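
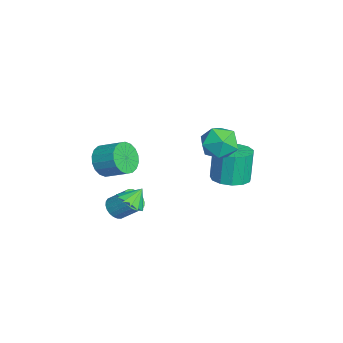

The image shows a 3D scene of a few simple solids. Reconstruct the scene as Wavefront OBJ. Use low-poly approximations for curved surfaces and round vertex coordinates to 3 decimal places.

v -0.784 -3.261 -1.255
v -0.123 -3.87 -0.918
v 0.505 -2.827 -0.267
v -0.156 -2.219 -0.605
v 0.047 -3.741 -1.288
v 0.675 -2.698 -0.638
v 0.052 -3.517 -1.652
v 0.68 -2.474 -1.001
v -0.108 -3.242 -1.937
v 0.519 -2.2 -1.287
v -0.403 -2.971 -2.087
v 0.225 -1.929 -1.437
v -0.773 -2.758 -2.073
v -0.145 -1.715 -1.422
v -1.145 -2.644 -1.896
v -0.517 -1.602 -1.245
v -1.445 -2.653 -1.593
v -0.817 -1.61 -0.942
v -1.615 -2.782 -1.222
v -0.987 -1.739 -0.572
v -1.62 -3.006 -0.859
v -0.992 -1.963 -0.208
v -1.459 -3.28 -0.573
v -0.832 -2.238 0.077
v -1.165 -3.551 -0.423
v -0.537 -2.509 0.227
v -0.795 -3.765 -0.438
v -0.167 -2.722 0.213
v -0.423 -3.878 -0.615
v 0.205 -2.836 0.036
v 0.368 -2.764 -3.931
v 0.839 -2.526 -4.376
v 1.223 -1.638 -3.493
v 0.752 -1.876 -3.049
v 0.626 -2.373 -4.438
v 1.01 -1.484 -3.555
v 0.374 -2.28 -4.422
v 0.758 -1.391 -3.54
v 0.122 -2.26 -4.332
v 0.505 -1.371 -3.45
v -0.094 -2.317 -4.181
v 0.29 -1.428 -3.298
v -0.239 -2.442 -3.992
v 0.145 -1.553 -3.109
v -0.292 -2.616 -3.794
v 0.092 -1.728 -2.911
v -0.244 -2.813 -3.616
v 0.14 -1.924 -2.734
v -0.103 -3.002 -3.487
v 0.281 -2.114 -2.604
v 0.11 -3.156 -3.425
v 0.494 -2.267 -2.542
v 0.362 -3.249 -3.44
v 0.746 -2.36 -2.558
v 0.615 -3.269 -3.53
v 0.998 -2.38 -2.648
v 0.83 -3.212 -3.682
v 1.214 -2.323 -2.799
v 0.975 -3.087 -3.871
v 1.359 -2.198 -2.988
v 1.028 -2.912 -4.069
v 1.412 -2.024 -3.186
v 0.98 -2.716 -4.246
v 1.364 -1.827 -3.364
v -2.666 3.092 -4.204
v -1.637 3.07 -3.997
v -2.004 3.227 -2.15
v -3.034 3.248 -2.356
v -1.78 3.639 -4.074
v -2.147 3.796 -2.227
v -2.204 4.034 -4.192
v -2.571 4.191 -2.344
v -2.775 4.13 -4.313
v -3.142 4.287 -2.466
v -3.311 3.896 -4.4
v -3.679 4.053 -2.553
v -3.643 3.407 -4.425
v -4.01 3.564 -2.577
v -3.665 2.818 -4.379
v -4.032 2.974 -2.532
v -3.369 2.315 -4.278
v -3.737 2.472 -2.43
v -2.851 2.059 -4.153
v -3.218 2.216 -2.305
v -2.274 2.131 -4.044
v -2.641 2.288 -2.197
v -1.821 2.508 -3.986
v -2.189 2.665 -2.139
v 0.274 2.961 1.438
v 1.17 2.362 1.331
v -0.43 2.158 0.049
v 0.466 1.559 -0.058
v -0.192 1.403 0.787
v 0.243 1.899 1.646
v 0.497 2.621 -0.266
v 0.932 3.117 0.593
v 1.308 2.151 0.278
v 0.881 1.398 0.929
v -0.141 3.122 0.451
v -0.568 2.369 1.102
v 2.93 -2.145 -1.564
v 3.385 -1.557 -1.86
v 2.63 -1.535 -0.816
v 2.98 -1.516 -2.056
v 2.56 -1.675 -2.095
v 2.258 -1.983 -1.966
v 2.169 -2.342 -1.709
v 2.321 -2.639 -1.405
v 2.667 -2.779 -1.152
v 3.097 -2.717 -1.03
v 3.473 -2.474 -1.077
v 3.678 -2.126 -1.278
v 3.644 -1.784 -1.57
f 2 1 5
f 2 5 3
f 3 5 6
f 3 6 4
f 5 1 7
f 5 7 6
f 6 7 8
f 6 8 4
f 7 1 9
f 7 9 8
f 8 9 10
f 8 10 4
f 9 1 11
f 9 11 10
f 10 11 12
f 10 12 4
f 11 1 13
f 11 13 12
f 12 13 14
f 12 14 4
f 13 1 15
f 13 15 14
f 14 15 16
f 14 16 4
f 15 1 17
f 15 17 16
f 16 17 18
f 16 18 4
f 17 1 19
f 17 19 18
f 18 19 20
f 18 20 4
f 19 1 21
f 19 21 20
f 20 21 22
f 20 22 4
f 21 1 23
f 21 23 22
f 22 23 24
f 22 24 4
f 23 1 25
f 23 25 24
f 24 25 26
f 24 26 4
f 25 1 27
f 25 27 26
f 26 27 28
f 26 28 4
f 27 1 29
f 27 29 28
f 28 29 30
f 28 30 4
f 29 1 2
f 29 2 30
f 30 2 3
f 30 3 4
f 32 31 35
f 32 35 33
f 33 35 36
f 33 36 34
f 35 31 37
f 35 37 36
f 36 37 38
f 36 38 34
f 37 31 39
f 37 39 38
f 38 39 40
f 38 40 34
f 39 31 41
f 39 41 40
f 40 41 42
f 40 42 34
f 41 31 43
f 41 43 42
f 42 43 44
f 42 44 34
f 43 31 45
f 43 45 44
f 44 45 46
f 44 46 34
f 45 31 47
f 45 47 46
f 46 47 48
f 46 48 34
f 47 31 49
f 47 49 48
f 48 49 50
f 48 50 34
f 49 31 51
f 49 51 50
f 50 51 52
f 50 52 34
f 51 31 53
f 51 53 52
f 52 53 54
f 52 54 34
f 53 31 55
f 53 55 54
f 54 55 56
f 54 56 34
f 55 31 57
f 55 57 56
f 56 57 58
f 56 58 34
f 57 31 59
f 57 59 58
f 58 59 60
f 58 60 34
f 59 31 61
f 59 61 60
f 60 61 62
f 60 62 34
f 61 31 63
f 61 63 62
f 62 63 64
f 62 64 34
f 63 31 32
f 63 32 64
f 64 32 33
f 64 33 34
f 66 65 69
f 66 69 67
f 67 69 70
f 67 70 68
f 69 65 71
f 69 71 70
f 70 71 72
f 70 72 68
f 71 65 73
f 71 73 72
f 72 73 74
f 72 74 68
f 73 65 75
f 73 75 74
f 74 75 76
f 74 76 68
f 75 65 77
f 75 77 76
f 76 77 78
f 76 78 68
f 77 65 79
f 77 79 78
f 78 79 80
f 78 80 68
f 79 65 81
f 79 81 80
f 80 81 82
f 80 82 68
f 81 65 83
f 81 83 82
f 82 83 84
f 82 84 68
f 83 65 85
f 83 85 84
f 84 85 86
f 84 86 68
f 85 65 87
f 85 87 86
f 86 87 88
f 86 88 68
f 87 65 66
f 87 66 88
f 88 66 67
f 88 67 68
f 89 100 94
f 89 94 90
f 89 90 96
f 89 96 99
f 89 99 100
f 90 94 98
f 94 100 93
f 100 99 91
f 99 96 95
f 96 90 97
f 92 98 93
f 92 93 91
f 92 91 95
f 92 95 97
f 92 97 98
f 93 98 94
f 91 93 100
f 95 91 99
f 97 95 96
f 98 97 90
f 102 101 104
f 102 104 103
f 104 101 105
f 104 105 103
f 105 101 106
f 105 106 103
f 106 101 107
f 106 107 103
f 107 101 108
f 107 108 103
f 108 101 109
f 108 109 103
f 109 101 110
f 109 110 103
f 110 101 111
f 110 111 103
f 111 101 112
f 111 112 103
f 112 101 113
f 112 113 103
f 113 101 102
f 113 102 103



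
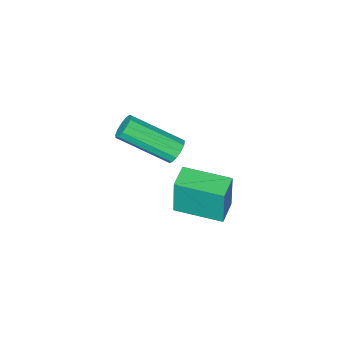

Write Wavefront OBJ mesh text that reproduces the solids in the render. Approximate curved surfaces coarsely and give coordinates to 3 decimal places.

v 1.103 1.286 -3.035
v 1.16 1.39 -1.339
v 1.892 1.847 -3.096
v 1.949 1.951 -1.4
v 2.171 -0.211 -2.98
v 2.228 -0.107 -1.284
v 2.96 0.35 -3.041
v 3.017 0.454 -1.345
v 3.243 0.938 1.179
v 3.543 1.334 1.332
v 4.796 -0.021 2.394
v 4.497 -0.418 2.241
v 3.336 1.304 1.537
v 4.589 -0.052 2.599
v 3.099 1.157 1.628
v 4.353 -0.199 2.69
v 2.909 0.94 1.577
v 4.162 -0.415 2.639
v 2.824 0.723 1.399
v 4.078 -0.633 2.462
v 2.873 0.574 1.152
v 4.126 -0.782 2.214
v 3.039 0.54 0.913
v 4.292 -0.815 1.975
v 3.27 0.633 0.758
v 4.524 -0.722 1.821
v 3.493 0.822 0.737
v 4.746 -0.533 1.8
v 3.636 1.048 0.857
v 4.89 -0.307 1.919
v 3.655 1.239 1.078
v 4.908 -0.116 2.14
f 2 4 1
f 5 2 1
f 1 4 3
f 3 5 1
f 2 8 4
f 6 2 5
f 6 8 2
f 4 8 3
f 7 5 3
f 3 8 7
f 7 6 5
f 8 6 7
f 10 9 13
f 10 13 11
f 11 13 14
f 11 14 12
f 13 9 15
f 13 15 14
f 14 15 16
f 14 16 12
f 15 9 17
f 15 17 16
f 16 17 18
f 16 18 12
f 17 9 19
f 17 19 18
f 18 19 20
f 18 20 12
f 19 9 21
f 19 21 20
f 20 21 22
f 20 22 12
f 21 9 23
f 21 23 22
f 22 23 24
f 22 24 12
f 23 9 25
f 23 25 24
f 24 25 26
f 24 26 12
f 25 9 27
f 25 27 26
f 26 27 28
f 26 28 12
f 27 9 29
f 27 29 28
f 28 29 30
f 28 30 12
f 29 9 31
f 29 31 30
f 30 31 32
f 30 32 12
f 31 9 10
f 31 10 32
f 32 10 11
f 32 11 12



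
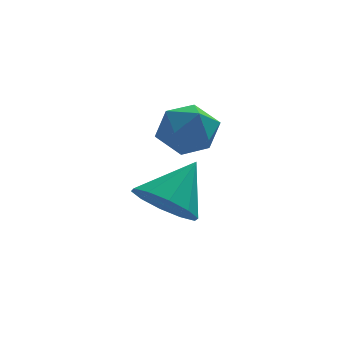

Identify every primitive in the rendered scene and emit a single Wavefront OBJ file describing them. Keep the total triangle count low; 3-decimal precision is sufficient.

v -2.132 2.768 -4.493
v -1.276 2.219 -4.793
v -1.168 3.612 -3.287
v -1.303 2.765 -5.154
v -1.647 3.312 -5.262
v -2.176 3.651 -5.077
v -2.688 3.653 -4.668
v -2.988 3.316 -4.193
v -2.961 2.77 -3.832
v -2.617 2.223 -3.724
v -2.088 1.884 -3.909
v -1.576 1.882 -4.318
v -1.308 2.95 -0.841
v -0.664 2.455 -1.327
v -2.416 2.385 -1.733
v -1.772 1.89 -2.219
v -1.97 1.657 -1.324
v -1.285 2.006 -0.772
v -1.795 2.834 -2.288
v -1.11 3.183 -1.736
v -0.965 2.384 -2.221
v -1.074 1.656 -1.626
v -2.006 3.184 -1.434
v -2.115 2.456 -0.839
f 2 1 4
f 2 4 3
f 4 1 5
f 4 5 3
f 5 1 6
f 5 6 3
f 6 1 7
f 6 7 3
f 7 1 8
f 7 8 3
f 8 1 9
f 8 9 3
f 9 1 10
f 9 10 3
f 10 1 11
f 10 11 3
f 11 1 12
f 11 12 3
f 12 1 2
f 12 2 3
f 13 24 18
f 13 18 14
f 13 14 20
f 13 20 23
f 13 23 24
f 14 18 22
f 18 24 17
f 24 23 15
f 23 20 19
f 20 14 21
f 16 22 17
f 16 17 15
f 16 15 19
f 16 19 21
f 16 21 22
f 17 22 18
f 15 17 24
f 19 15 23
f 21 19 20
f 22 21 14



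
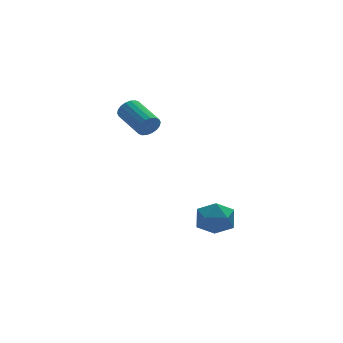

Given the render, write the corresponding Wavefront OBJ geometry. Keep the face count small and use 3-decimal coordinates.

v -2.816 0.294 1.546
v -2.611 0.479 1.082
v -2.959 1.89 1.49
v -3.164 1.706 1.954
v -2.841 0.438 1.026
v -3.189 1.85 1.434
v -3.066 0.369 1.074
v -3.414 1.781 1.481
v -3.242 0.285 1.214
v -3.59 1.697 1.622
v -3.333 0.203 1.421
v -3.681 1.615 1.828
v -3.322 0.139 1.652
v -3.67 1.55 2.06
v -3.211 0.105 1.863
v -3.559 1.517 2.27
v -3.021 0.11 2.01
v -3.369 1.521 2.418
v -2.791 0.15 2.066
v -3.139 1.562 2.474
v -2.566 0.219 2.019
v -2.914 1.631 2.426
v -2.39 0.303 1.878
v -2.738 1.715 2.286
v -2.299 0.385 1.672
v -2.647 1.797 2.079
v -2.31 0.45 1.44
v -2.658 1.861 1.848
v -2.421 0.483 1.23
v -2.769 1.895 1.637
v -2.201 -3.426 -1.293
v -1.374 -3.181 -1.316
v -1.886 -4.559 -2.044
v -1.059 -4.314 -2.067
v -1.411 -4.576 -1.325
v -1.606 -3.876 -0.86
v -1.654 -3.864 -2.5
v -1.849 -3.164 -2.035
v -1.036 -3.452 -2.061
v -0.886 -3.892 -1.335
v -2.374 -3.848 -2.025
v -2.224 -4.288 -1.299
f 2 1 5
f 2 5 3
f 3 5 6
f 3 6 4
f 5 1 7
f 5 7 6
f 6 7 8
f 6 8 4
f 7 1 9
f 7 9 8
f 8 9 10
f 8 10 4
f 9 1 11
f 9 11 10
f 10 11 12
f 10 12 4
f 11 1 13
f 11 13 12
f 12 13 14
f 12 14 4
f 13 1 15
f 13 15 14
f 14 15 16
f 14 16 4
f 15 1 17
f 15 17 16
f 16 17 18
f 16 18 4
f 17 1 19
f 17 19 18
f 18 19 20
f 18 20 4
f 19 1 21
f 19 21 20
f 20 21 22
f 20 22 4
f 21 1 23
f 21 23 22
f 22 23 24
f 22 24 4
f 23 1 25
f 23 25 24
f 24 25 26
f 24 26 4
f 25 1 27
f 25 27 26
f 26 27 28
f 26 28 4
f 27 1 29
f 27 29 28
f 28 29 30
f 28 30 4
f 29 1 2
f 29 2 30
f 30 2 3
f 30 3 4
f 31 42 36
f 31 36 32
f 31 32 38
f 31 38 41
f 31 41 42
f 32 36 40
f 36 42 35
f 42 41 33
f 41 38 37
f 38 32 39
f 34 40 35
f 34 35 33
f 34 33 37
f 34 37 39
f 34 39 40
f 35 40 36
f 33 35 42
f 37 33 41
f 39 37 38
f 40 39 32



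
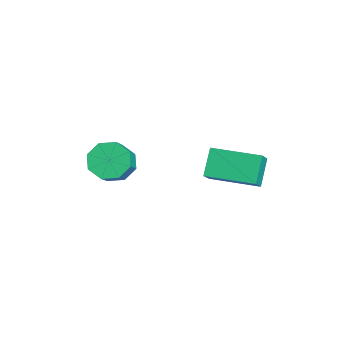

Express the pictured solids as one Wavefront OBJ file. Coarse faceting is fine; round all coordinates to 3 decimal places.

v -4.319 -1.439 -2.806
v -3.846 -0.673 -2.942
v -2.828 -1.116 -1.89
v -3.301 -1.881 -1.754
v -4.329 -0.603 -2.446
v -3.311 -1.046 -1.393
v -4.806 -1.023 -2.16
v -3.788 -1.465 -1.107
v -4.998 -1.686 -2.253
v -3.98 -2.128 -1.201
v -4.792 -2.204 -2.67
v -3.774 -2.647 -1.618
v -4.309 -2.274 -3.167
v -3.291 -2.717 -2.114
v -3.832 -1.855 -3.453
v -2.814 -2.297 -2.4
v -3.64 -1.192 -3.359
v -2.622 -1.634 -2.307
v -1.778 1.992 -0.731
v -1.064 1.581 0.099
v -0.76 3.748 -0.737
v -0.046 3.337 0.094
v -0.974 1.523 -1.654
v -0.26 1.112 -0.823
v 0.044 3.279 -1.659
v 0.758 2.868 -0.829
f 2 1 5
f 2 5 3
f 3 5 6
f 3 6 4
f 5 1 7
f 5 7 6
f 6 7 8
f 6 8 4
f 7 1 9
f 7 9 8
f 8 9 10
f 8 10 4
f 9 1 11
f 9 11 10
f 10 11 12
f 10 12 4
f 11 1 13
f 11 13 12
f 12 13 14
f 12 14 4
f 13 1 15
f 13 15 14
f 14 15 16
f 14 16 4
f 15 1 17
f 15 17 16
f 16 17 18
f 16 18 4
f 17 1 2
f 17 2 18
f 18 2 3
f 18 3 4
f 20 22 19
f 23 20 19
f 19 22 21
f 21 23 19
f 20 26 22
f 24 20 23
f 24 26 20
f 22 26 21
f 25 23 21
f 21 26 25
f 25 24 23
f 26 24 25



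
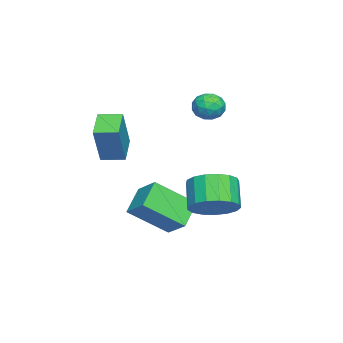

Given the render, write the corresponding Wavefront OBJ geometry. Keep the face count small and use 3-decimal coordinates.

v -1.884 0.093 2.284
v -1.524 -0.393 1.828
v -2.776 0.213 1.452
v -2.416 -0.273 0.996
v -2.728 -0.519 1.641
v -2.177 -0.593 2.155
v -2.123 0.413 1.125
v -1.572 0.339 1.639
v -1.672 -0.195 1.112
v -2.046 -0.771 1.431
v -2.254 0.591 1.849
v -2.628 0.015 2.168
v -1.626 -0.16 2.129
v -2.674 -0.02 1.151
v -2.858 -0.164 1.53
v -2.646 -0.45 1.262
v -2.01 -0.278 2.321
v -1.798 -0.563 2.053
v -2.506 -0.638 1.943
v -2.502 0.383 1.227
v -2.29 0.098 0.959
v -1.654 0.27 2.018
v -1.442 -0.016 1.75
v -1.794 0.458 1.337
v -1.501 -0.329 1.44
v -2.025 -0.259 0.951
v -1.853 0.144 1.027
v -1.529 0.101 1.329
v -1.721 -0.668 1.627
v -2.245 -0.598 1.139
v -2.429 -0.742 1.517
v -2.105 -0.786 1.819
v -1.808 -0.552 1.207
v -2.055 0.418 2.141
v -2.579 0.488 1.653
v -2.195 0.606 1.461
v -1.871 0.562 1.763
v -2.275 0.079 2.329
v -2.799 0.149 1.84
v -2.771 -0.281 1.951
v -2.447 -0.324 2.253
v -2.492 0.372 2.073
v 3.054 1.435 -2.018
v 3.794 0.874 -1.55
v 2.907 0.585 -0.494
v 2.166 1.145 -0.962
v 3.86 1.333 -1.369
v 2.972 1.044 -0.312
v 3.741 1.816 -1.337
v 2.853 1.526 -0.28
v 3.464 2.211 -1.46
v 2.577 1.921 -0.404
v 3.094 2.428 -1.712
v 2.206 2.138 -0.656
v 2.714 2.418 -2.034
v 1.827 2.128 -0.977
v 2.412 2.182 -2.352
v 1.525 1.893 -1.295
v 2.257 1.776 -2.594
v 1.37 1.486 -1.537
v 2.285 1.291 -2.704
v 1.397 1.001 -1.647
v 2.489 0.839 -2.657
v 1.601 0.55 -1.6
v 2.822 0.524 -2.463
v 1.934 0.234 -1.407
v 3.208 0.417 -2.168
v 2.32 0.128 -1.111
v 3.559 0.544 -1.838
v 2.671 0.254 -0.782
v 2.215 -2.337 -2.941
v 1.062 -2.172 -2.094
v 1.52 -0.809 -4.186
v 0.367 -0.644 -3.339
v 2.853 -1.476 -2.241
v 1.7 -1.311 -1.394
v 2.158 0.052 -3.486
v 1.005 0.217 -2.639
v -0.168 -3.946 -0.011
v 0.737 -3.956 1.761
v -0.287 -2.925 0.055
v 0.618 -2.935 1.828
v 1.042 -3.765 -0.628
v 1.947 -3.775 1.145
v 0.923 -2.744 -0.561
v 1.828 -2.754 1.211
f 1 38 17
f 38 12 41
f 17 41 6
f 38 41 17
f 1 17 13
f 17 6 18
f 13 18 2
f 17 18 13
f 1 13 22
f 13 2 23
f 22 23 8
f 13 23 22
f 1 22 34
f 22 8 37
f 34 37 11
f 22 37 34
f 1 34 38
f 34 11 42
f 38 42 12
f 34 42 38
f 2 18 29
f 18 6 32
f 29 32 10
f 18 32 29
f 6 41 19
f 41 12 40
f 19 40 5
f 41 40 19
f 12 42 39
f 42 11 35
f 39 35 3
f 42 35 39
f 11 37 36
f 37 8 24
f 36 24 7
f 37 24 36
f 8 23 28
f 23 2 25
f 28 25 9
f 23 25 28
f 4 30 16
f 30 10 31
f 16 31 5
f 30 31 16
f 4 16 14
f 16 5 15
f 14 15 3
f 16 15 14
f 4 14 21
f 14 3 20
f 21 20 7
f 14 20 21
f 4 21 26
f 21 7 27
f 26 27 9
f 21 27 26
f 4 26 30
f 26 9 33
f 30 33 10
f 26 33 30
f 5 31 19
f 31 10 32
f 19 32 6
f 31 32 19
f 3 15 39
f 15 5 40
f 39 40 12
f 15 40 39
f 7 20 36
f 20 3 35
f 36 35 11
f 20 35 36
f 9 27 28
f 27 7 24
f 28 24 8
f 27 24 28
f 10 33 29
f 33 9 25
f 29 25 2
f 33 25 29
f 44 43 47
f 44 47 45
f 45 47 48
f 45 48 46
f 47 43 49
f 47 49 48
f 48 49 50
f 48 50 46
f 49 43 51
f 49 51 50
f 50 51 52
f 50 52 46
f 51 43 53
f 51 53 52
f 52 53 54
f 52 54 46
f 53 43 55
f 53 55 54
f 54 55 56
f 54 56 46
f 55 43 57
f 55 57 56
f 56 57 58
f 56 58 46
f 57 43 59
f 57 59 58
f 58 59 60
f 58 60 46
f 59 43 61
f 59 61 60
f 60 61 62
f 60 62 46
f 61 43 63
f 61 63 62
f 62 63 64
f 62 64 46
f 63 43 65
f 63 65 64
f 64 65 66
f 64 66 46
f 65 43 67
f 65 67 66
f 66 67 68
f 66 68 46
f 67 43 69
f 67 69 68
f 68 69 70
f 68 70 46
f 69 43 44
f 69 44 70
f 70 44 45
f 70 45 46
f 72 74 71
f 75 72 71
f 71 74 73
f 73 75 71
f 72 78 74
f 76 72 75
f 76 78 72
f 74 78 73
f 77 75 73
f 73 78 77
f 77 76 75
f 78 76 77
f 80 82 79
f 83 80 79
f 79 82 81
f 81 83 79
f 80 86 82
f 84 80 83
f 84 86 80
f 82 86 81
f 85 83 81
f 81 86 85
f 85 84 83
f 86 84 85



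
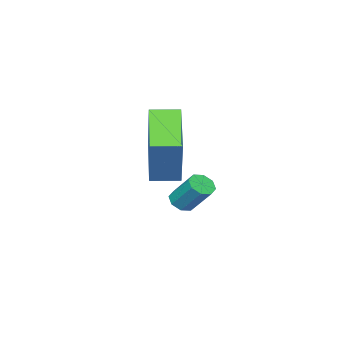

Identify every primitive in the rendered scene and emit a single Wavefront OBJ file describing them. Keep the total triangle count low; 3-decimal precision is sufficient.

v -2.822 -3.731 0.41
v -2.447 -4 0.65
v -2.424 -3.078 1.649
v -2.798 -2.809 1.41
v -2.302 -3.729 0.397
v -2.279 -2.808 1.396
v -2.461 -3.46 0.152
v -2.438 -2.538 1.151
v -2.832 -3.349 0.058
v -2.809 -2.427 1.057
v -3.196 -3.462 0.171
v -3.173 -2.54 1.17
v -3.341 -3.732 0.424
v -3.318 -2.811 1.423
v -3.182 -4.002 0.669
v -3.159 -3.08 1.668
v -2.811 -4.113 0.763
v -2.788 -3.191 1.762
v 0.349 -2.205 2.571
v -0.873 -3.413 3.573
v -0.363 -1.488 2.567
v -1.585 -2.697 3.569
v 1.105 -1.443 4.411
v -0.117 -2.652 5.413
v 0.393 -0.727 4.407
v -0.829 -1.935 5.409
f 2 1 5
f 2 5 3
f 3 5 6
f 3 6 4
f 5 1 7
f 5 7 6
f 6 7 8
f 6 8 4
f 7 1 9
f 7 9 8
f 8 9 10
f 8 10 4
f 9 1 11
f 9 11 10
f 10 11 12
f 10 12 4
f 11 1 13
f 11 13 12
f 12 13 14
f 12 14 4
f 13 1 15
f 13 15 14
f 14 15 16
f 14 16 4
f 15 1 17
f 15 17 16
f 16 17 18
f 16 18 4
f 17 1 2
f 17 2 18
f 18 2 3
f 18 3 4
f 20 22 19
f 23 20 19
f 19 22 21
f 21 23 19
f 20 26 22
f 24 20 23
f 24 26 20
f 22 26 21
f 25 23 21
f 21 26 25
f 25 24 23
f 26 24 25



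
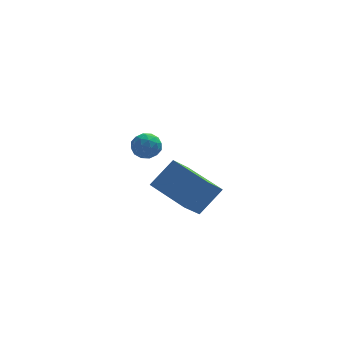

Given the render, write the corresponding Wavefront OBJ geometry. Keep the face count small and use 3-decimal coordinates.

v -1.211 3.566 -2.894
v -0.639 3.843 -2.523
v -0.941 2.477 -2.497
v -0.369 2.754 -2.126
v -1.056 2.909 -1.913
v -1.223 3.583 -2.158
v -0.357 2.737 -2.862
v -0.524 3.411 -3.107
v -0.111 3.331 -2.503
v -0.543 3.437 -1.916
v -1.037 2.883 -3.104
v -1.469 2.989 -2.517
v -0.949 3.801 -2.743
v -0.631 2.519 -2.277
v -1.035 2.611 -2.152
v -0.699 2.774 -1.933
v -1.292 3.647 -2.529
v -0.956 3.81 -2.311
v -1.201 3.261 -1.952
v -0.624 2.51 -2.709
v -0.288 2.673 -2.491
v -0.881 3.546 -3.087
v -0.545 3.709 -2.868
v -0.379 3.059 -3.068
v -0.302 3.662 -2.513
v -0.144 3.022 -2.28
v -0.136 3.012 -2.712
v -0.235 3.408 -2.856
v -0.556 3.725 -2.168
v -0.398 3.084 -1.935
v -0.801 3.175 -1.81
v -0.9 3.571 -1.954
v -0.246 3.423 -2.157
v -1.182 3.236 -3.085
v -1.024 2.595 -2.852
v -0.68 2.749 -3.066
v -0.779 3.145 -3.21
v -1.436 3.298 -2.74
v -1.278 2.658 -2.507
v -1.345 2.912 -2.164
v -1.444 3.308 -2.308
v -1.334 2.897 -2.863
v -0.282 -0.775 -3.056
v -0.991 -1.674 -2.041
v 0.716 -0.291 -1.93
v 0.007 -1.19 -0.915
v 0.993 -2.31 -3.525
v 0.284 -3.209 -2.51
v 1.991 -1.826 -2.399
v 1.282 -2.725 -1.384
f 1 38 17
f 38 12 41
f 17 41 6
f 38 41 17
f 1 17 13
f 17 6 18
f 13 18 2
f 17 18 13
f 1 13 22
f 13 2 23
f 22 23 8
f 13 23 22
f 1 22 34
f 22 8 37
f 34 37 11
f 22 37 34
f 1 34 38
f 34 11 42
f 38 42 12
f 34 42 38
f 2 18 29
f 18 6 32
f 29 32 10
f 18 32 29
f 6 41 19
f 41 12 40
f 19 40 5
f 41 40 19
f 12 42 39
f 42 11 35
f 39 35 3
f 42 35 39
f 11 37 36
f 37 8 24
f 36 24 7
f 37 24 36
f 8 23 28
f 23 2 25
f 28 25 9
f 23 25 28
f 4 30 16
f 30 10 31
f 16 31 5
f 30 31 16
f 4 16 14
f 16 5 15
f 14 15 3
f 16 15 14
f 4 14 21
f 14 3 20
f 21 20 7
f 14 20 21
f 4 21 26
f 21 7 27
f 26 27 9
f 21 27 26
f 4 26 30
f 26 9 33
f 30 33 10
f 26 33 30
f 5 31 19
f 31 10 32
f 19 32 6
f 31 32 19
f 3 15 39
f 15 5 40
f 39 40 12
f 15 40 39
f 7 20 36
f 20 3 35
f 36 35 11
f 20 35 36
f 9 27 28
f 27 7 24
f 28 24 8
f 27 24 28
f 10 33 29
f 33 9 25
f 29 25 2
f 33 25 29
f 44 46 43
f 47 44 43
f 43 46 45
f 45 47 43
f 44 50 46
f 48 44 47
f 48 50 44
f 46 50 45
f 49 47 45
f 45 50 49
f 49 48 47
f 50 48 49



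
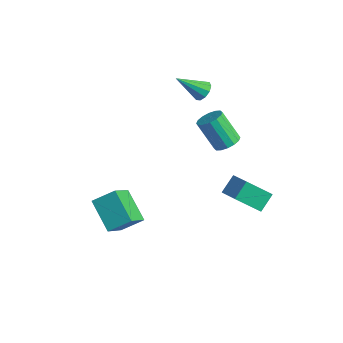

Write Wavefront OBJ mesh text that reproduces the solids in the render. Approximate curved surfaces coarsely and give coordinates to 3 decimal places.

v -0.806 -3.315 -4.093
v -0.146 -4.691 -2.754
v -0.142 -2.283 -3.359
v 0.518 -3.659 -2.021
v 0.882 -3.601 -5.219
v 1.542 -4.977 -3.881
v 1.546 -2.569 -4.486
v 2.206 -3.945 -3.147
v -0.516 3.203 1.625
v -0.18 3.486 2.131
v -1.324 1.997 2.835
v -0.54 3.685 2.089
v -0.891 3.701 1.87
v -1.099 3.526 1.558
v -1.084 3.228 1.271
v -0.852 2.92 1.119
v -0.492 2.721 1.16
v -0.141 2.705 1.379
v 0.067 2.88 1.692
v 0.052 3.178 1.979
v 2.953 1.583 -3.664
v 4.215 1.382 -3.143
v 2.786 2.528 -2.894
v 4.047 2.327 -2.373
v 3.693 2.793 -4.987
v 4.954 2.592 -4.466
v 3.525 3.738 -4.217
v 4.787 3.537 -3.696
v 3.717 1.207 1.37
v 4.272 0.754 1.625
v 3.257 0.4 3.204
v 2.703 0.853 2.95
v 4.361 1.111 1.763
v 3.347 0.758 3.342
v 4.278 1.495 1.795
v 3.263 1.141 3.374
v 4.045 1.801 1.714
v 3.03 1.447 3.293
v 3.724 1.947 1.54
v 2.709 1.594 3.119
v 3.401 1.896 1.321
v 2.386 1.542 2.9
v 3.163 1.66 1.116
v 2.148 1.306 2.695
v 3.073 1.302 0.978
v 2.059 0.949 2.557
v 3.157 0.919 0.946
v 2.142 0.565 2.525
v 3.39 0.613 1.027
v 2.375 0.259 2.606
v 3.711 0.466 1.201
v 2.696 0.113 2.78
v 4.034 0.518 1.42
v 3.019 0.164 2.999
f 2 4 1
f 5 2 1
f 1 4 3
f 3 5 1
f 2 8 4
f 6 2 5
f 6 8 2
f 4 8 3
f 7 5 3
f 3 8 7
f 7 6 5
f 8 6 7
f 10 9 12
f 10 12 11
f 12 9 13
f 12 13 11
f 13 9 14
f 13 14 11
f 14 9 15
f 14 15 11
f 15 9 16
f 15 16 11
f 16 9 17
f 16 17 11
f 17 9 18
f 17 18 11
f 18 9 19
f 18 19 11
f 19 9 20
f 19 20 11
f 20 9 10
f 20 10 11
f 22 24 21
f 25 22 21
f 21 24 23
f 23 25 21
f 22 28 24
f 26 22 25
f 26 28 22
f 24 28 23
f 27 25 23
f 23 28 27
f 27 26 25
f 28 26 27
f 30 29 33
f 30 33 31
f 31 33 34
f 31 34 32
f 33 29 35
f 33 35 34
f 34 35 36
f 34 36 32
f 35 29 37
f 35 37 36
f 36 37 38
f 36 38 32
f 37 29 39
f 37 39 38
f 38 39 40
f 38 40 32
f 39 29 41
f 39 41 40
f 40 41 42
f 40 42 32
f 41 29 43
f 41 43 42
f 42 43 44
f 42 44 32
f 43 29 45
f 43 45 44
f 44 45 46
f 44 46 32
f 45 29 47
f 45 47 46
f 46 47 48
f 46 48 32
f 47 29 49
f 47 49 48
f 48 49 50
f 48 50 32
f 49 29 51
f 49 51 50
f 50 51 52
f 50 52 32
f 51 29 53
f 51 53 52
f 52 53 54
f 52 54 32
f 53 29 30
f 53 30 54
f 54 30 31
f 54 31 32



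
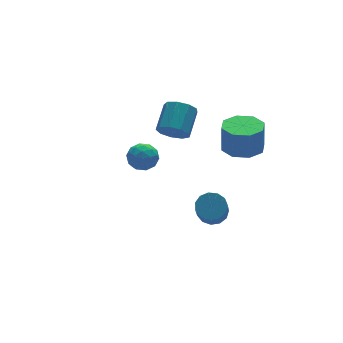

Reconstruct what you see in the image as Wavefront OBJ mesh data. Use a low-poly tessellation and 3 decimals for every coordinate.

v 2.111 0.918 -4.296
v 2.482 0.364 -4.51
v 1.741 -0.732 -2.957
v 1.369 -0.178 -2.744
v 2.713 0.563 -4.259
v 1.971 -0.533 -2.707
v 2.753 0.875 -4.02
v 2.011 -0.222 -2.468
v 2.589 1.2 -3.869
v 1.847 0.104 -2.317
v 2.273 1.436 -3.854
v 1.531 0.339 -2.301
v 1.906 1.507 -3.978
v 1.164 0.411 -2.426
v 1.603 1.392 -4.204
v 0.862 0.295 -2.652
v 1.462 1.126 -4.459
v 0.721 0.03 -2.907
v 1.527 0.794 -4.663
v 0.786 -0.302 -3.11
v 1.777 0.502 -4.749
v 1.036 -0.595 -3.197
v 2.133 0.342 -4.693
v 1.392 -0.755 -3.14
v -2.136 0.541 1.411
v -1.436 0.543 1.334
v -2.064 -0.403 2.046
v -1.364 -0.401 1.969
v -1.677 0.098 2.355
v -1.722 0.681 1.963
v -1.778 -0.541 1.417
v -1.823 0.042 1.025
v -1.215 -0.126 1.338
v -1.152 0.269 1.918
v -2.348 -0.129 1.462
v -2.285 0.266 2.042
v -1.793 0.625 1.317
v -1.707 -0.485 2.063
v -1.892 -0.192 2.29
v -1.48 -0.19 2.245
v -1.961 0.706 1.686
v -1.549 0.707 1.641
v -1.691 0.446 2.242
v -1.951 -0.567 1.739
v -1.539 -0.566 1.694
v -2.02 0.33 1.135
v -1.608 0.332 1.09
v -1.809 -0.306 1.138
v -1.251 0.233 1.274
v -1.208 -0.322 1.647
v -1.452 -0.404 1.323
v -1.478 -0.062 1.092
v -1.214 0.465 1.615
v -1.172 -0.09 1.988
v -1.356 0.204 2.215
v -1.382 0.546 1.984
v -1.084 0.072 1.617
v -2.328 0.23 1.392
v -2.286 -0.325 1.765
v -2.118 -0.406 1.396
v -2.144 -0.064 1.165
v -2.292 0.462 1.733
v -2.249 -0.093 2.106
v -2.022 0.202 2.288
v -2.048 0.544 2.057
v -2.416 0.068 1.763
v 2.885 -0.168 0.508
v 3.782 -0.41 0.495
v 3.833 -0.295 1.819
v 2.935 -0.052 1.832
v 3.69 0.293 0.437
v 3.74 0.409 1.761
v 3.125 0.726 0.421
v 3.176 0.842 1.745
v 2.42 0.636 0.455
v 2.47 0.752 1.779
v 1.987 0.075 0.521
v 2.038 0.19 1.845
v 2.08 -0.629 0.579
v 2.13 -0.513 1.903
v 2.644 -1.062 0.595
v 2.695 -0.946 1.919
v 3.35 -0.972 0.561
v 3.4 -0.856 1.885
v 1.272 2.879 -0.044
v 1.739 2.888 -0.644
v 2.634 3.749 0.064
v 2.168 3.741 0.664
v 1.395 3.276 -0.681
v 2.29 4.137 0.027
v 0.993 3.478 -0.42
v 1.889 4.339 0.289
v 0.723 3.401 0.017
v 1.618 4.262 0.725
v 0.709 3.079 0.426
v 1.605 3.94 1.134
v 0.959 2.664 0.614
v 1.855 3.525 1.322
v 1.356 2.35 0.495
v 2.251 3.211 1.203
v 1.713 2.283 0.123
v 2.609 3.144 0.831
v 1.864 2.496 -0.327
v 2.76 3.357 0.382
f 2 1 5
f 2 5 3
f 3 5 6
f 3 6 4
f 5 1 7
f 5 7 6
f 6 7 8
f 6 8 4
f 7 1 9
f 7 9 8
f 8 9 10
f 8 10 4
f 9 1 11
f 9 11 10
f 10 11 12
f 10 12 4
f 11 1 13
f 11 13 12
f 12 13 14
f 12 14 4
f 13 1 15
f 13 15 14
f 14 15 16
f 14 16 4
f 15 1 17
f 15 17 16
f 16 17 18
f 16 18 4
f 17 1 19
f 17 19 18
f 18 19 20
f 18 20 4
f 19 1 21
f 19 21 20
f 20 21 22
f 20 22 4
f 21 1 23
f 21 23 22
f 22 23 24
f 22 24 4
f 23 1 2
f 23 2 24
f 24 2 3
f 24 3 4
f 25 62 41
f 62 36 65
f 41 65 30
f 62 65 41
f 25 41 37
f 41 30 42
f 37 42 26
f 41 42 37
f 25 37 46
f 37 26 47
f 46 47 32
f 37 47 46
f 25 46 58
f 46 32 61
f 58 61 35
f 46 61 58
f 25 58 62
f 58 35 66
f 62 66 36
f 58 66 62
f 26 42 53
f 42 30 56
f 53 56 34
f 42 56 53
f 30 65 43
f 65 36 64
f 43 64 29
f 65 64 43
f 36 66 63
f 66 35 59
f 63 59 27
f 66 59 63
f 35 61 60
f 61 32 48
f 60 48 31
f 61 48 60
f 32 47 52
f 47 26 49
f 52 49 33
f 47 49 52
f 28 54 40
f 54 34 55
f 40 55 29
f 54 55 40
f 28 40 38
f 40 29 39
f 38 39 27
f 40 39 38
f 28 38 45
f 38 27 44
f 45 44 31
f 38 44 45
f 28 45 50
f 45 31 51
f 50 51 33
f 45 51 50
f 28 50 54
f 50 33 57
f 54 57 34
f 50 57 54
f 29 55 43
f 55 34 56
f 43 56 30
f 55 56 43
f 27 39 63
f 39 29 64
f 63 64 36
f 39 64 63
f 31 44 60
f 44 27 59
f 60 59 35
f 44 59 60
f 33 51 52
f 51 31 48
f 52 48 32
f 51 48 52
f 34 57 53
f 57 33 49
f 53 49 26
f 57 49 53
f 68 67 71
f 68 71 69
f 69 71 72
f 69 72 70
f 71 67 73
f 71 73 72
f 72 73 74
f 72 74 70
f 73 67 75
f 73 75 74
f 74 75 76
f 74 76 70
f 75 67 77
f 75 77 76
f 76 77 78
f 76 78 70
f 77 67 79
f 77 79 78
f 78 79 80
f 78 80 70
f 79 67 81
f 79 81 80
f 80 81 82
f 80 82 70
f 81 67 83
f 81 83 82
f 82 83 84
f 82 84 70
f 83 67 68
f 83 68 84
f 84 68 69
f 84 69 70
f 86 85 89
f 86 89 87
f 87 89 90
f 87 90 88
f 89 85 91
f 89 91 90
f 90 91 92
f 90 92 88
f 91 85 93
f 91 93 92
f 92 93 94
f 92 94 88
f 93 85 95
f 93 95 94
f 94 95 96
f 94 96 88
f 95 85 97
f 95 97 96
f 96 97 98
f 96 98 88
f 97 85 99
f 97 99 98
f 98 99 100
f 98 100 88
f 99 85 101
f 99 101 100
f 100 101 102
f 100 102 88
f 101 85 103
f 101 103 102
f 102 103 104
f 102 104 88
f 103 85 86
f 103 86 104
f 104 86 87
f 104 87 88



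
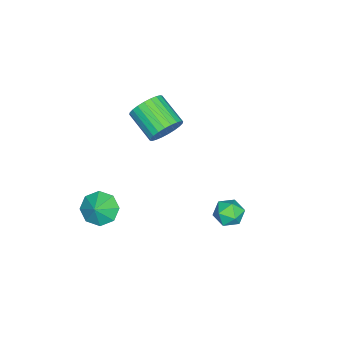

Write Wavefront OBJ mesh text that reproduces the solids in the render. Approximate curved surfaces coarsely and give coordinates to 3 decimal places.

v -0.279 -1.092 -0.599
v 0.303 -0.974 0.23
v -0.619 -2.45 1.088
v -1.201 -2.568 0.259
v -0.002 -0.734 0.315
v -0.924 -2.209 1.173
v -0.35 -0.548 0.261
v -1.272 -2.024 1.119
v -0.687 -0.445 0.076
v -1.609 -1.921 0.934
v -0.962 -0.441 -0.212
v -1.884 -1.916 0.646
v -1.133 -0.535 -0.559
v -2.055 -2.011 0.299
v -1.174 -0.715 -0.912
v -2.096 -2.191 -0.054
v -1.078 -0.952 -1.217
v -2 -2.428 -0.359
v -0.861 -1.21 -1.428
v -1.783 -2.686 -0.57
v -0.556 -1.451 -1.513
v -1.478 -2.926 -0.655
v -0.208 -1.636 -1.459
v -1.13 -3.112 -0.601
v 0.129 -1.739 -1.274
v -0.793 -3.215 -0.416
v 0.404 -1.744 -0.986
v -0.518 -3.219 -0.128
v 0.575 -1.649 -0.639
v -0.347 -3.125 0.219
v 0.616 -1.469 -0.286
v -0.306 -2.945 0.572
v 0.52 -1.232 0.019
v -0.402 -2.708 0.877
v 2.861 4.197 -2.37
v 3.701 3.967 -2.317
v 2.539 2.913 -2.863
v 3.379 2.683 -2.81
v 2.916 2.816 -2.082
v 3.115 3.609 -1.777
v 3.125 3.271 -3.403
v 3.324 4.064 -3.098
v 3.864 3.394 -2.955
v 3.735 3.113 -2.139
v 2.505 3.767 -3.041
v 2.376 3.486 -2.225
v 3.571 -3.313 -4.294
v 4.206 -3.821 -4.943
v 4.389 -3.247 -3.546
v 4.235 -3.032 -5.044
v 3.875 -2.407 -4.705
v 3.337 -2.313 -4.126
v 2.937 -2.805 -3.645
v 2.908 -3.594 -3.544
v 3.267 -4.218 -3.882
v 3.805 -4.312 -4.462
f 2 1 5
f 2 5 3
f 3 5 6
f 3 6 4
f 5 1 7
f 5 7 6
f 6 7 8
f 6 8 4
f 7 1 9
f 7 9 8
f 8 9 10
f 8 10 4
f 9 1 11
f 9 11 10
f 10 11 12
f 10 12 4
f 11 1 13
f 11 13 12
f 12 13 14
f 12 14 4
f 13 1 15
f 13 15 14
f 14 15 16
f 14 16 4
f 15 1 17
f 15 17 16
f 16 17 18
f 16 18 4
f 17 1 19
f 17 19 18
f 18 19 20
f 18 20 4
f 19 1 21
f 19 21 20
f 20 21 22
f 20 22 4
f 21 1 23
f 21 23 22
f 22 23 24
f 22 24 4
f 23 1 25
f 23 25 24
f 24 25 26
f 24 26 4
f 25 1 27
f 25 27 26
f 26 27 28
f 26 28 4
f 27 1 29
f 27 29 28
f 28 29 30
f 28 30 4
f 29 1 31
f 29 31 30
f 30 31 32
f 30 32 4
f 31 1 33
f 31 33 32
f 32 33 34
f 32 34 4
f 33 1 2
f 33 2 34
f 34 2 3
f 34 3 4
f 35 46 40
f 35 40 36
f 35 36 42
f 35 42 45
f 35 45 46
f 36 40 44
f 40 46 39
f 46 45 37
f 45 42 41
f 42 36 43
f 38 44 39
f 38 39 37
f 38 37 41
f 38 41 43
f 38 43 44
f 39 44 40
f 37 39 46
f 41 37 45
f 43 41 42
f 44 43 36
f 48 47 50
f 48 50 49
f 50 47 51
f 50 51 49
f 51 47 52
f 51 52 49
f 52 47 53
f 52 53 49
f 53 47 54
f 53 54 49
f 54 47 55
f 54 55 49
f 55 47 56
f 55 56 49
f 56 47 48
f 56 48 49



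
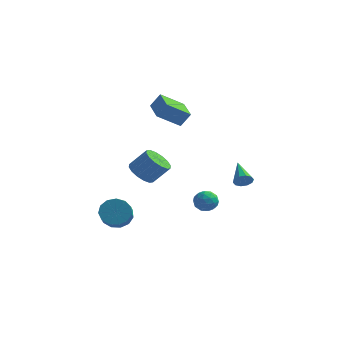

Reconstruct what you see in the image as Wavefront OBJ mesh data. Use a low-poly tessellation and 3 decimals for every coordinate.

v -1.903 -1.911 -0.483
v -1.227 -2.335 -0.921
v -0.321 -2.013 0.165
v -0.997 -1.589 0.603
v -1.207 -1.888 -1.069
v -0.302 -1.566 0.016
v -1.374 -1.448 -1.061
v -0.469 -1.126 0.025
v -1.683 -1.132 -0.898
v -0.777 -0.809 0.188
v -2.05 -1.024 -0.623
v -1.145 -0.702 0.462
v -2.378 -1.155 -0.311
v -1.473 -0.832 0.775
v -2.579 -1.487 -0.045
v -1.673 -1.165 1.041
v -2.598 -1.934 0.104
v -1.693 -1.612 1.189
v -2.431 -2.374 0.095
v -1.526 -2.052 1.181
v -2.123 -2.691 -0.068
v -1.217 -2.368 1.018
v -1.755 -2.798 -0.342
v -0.85 -2.476 0.743
v -1.427 -2.668 -0.655
v -0.522 -2.345 0.431
v -0.643 0.775 2.326
v -1.737 -0.07 3.225
v -1.629 2.212 2.476
v -2.724 1.367 3.376
v -0.136 1.033 3.184
v -1.231 0.188 4.084
v -1.123 2.47 3.335
v -2.217 1.625 4.234
v 1.546 -0.502 -2.793
v 2.208 -0.853 -2.685
v 0.992 -1.327 -2.075
v 1.654 -1.678 -1.967
v 1.536 -0.992 -1.67
v 1.878 -0.482 -2.113
v 1.322 -1.698 -2.647
v 1.664 -1.188 -3.09
v 2.069 -1.592 -2.595
v 2.202 -1.155 -1.991
v 0.998 -1.025 -2.769
v 1.131 -0.588 -2.165
v 1.925 -0.605 -2.802
v 1.275 -1.575 -1.958
v 1.205 -1.171 -1.783
v 1.595 -1.378 -1.72
v 1.732 -0.387 -2.465
v 2.121 -0.593 -2.402
v 1.726 -0.675 -1.805
v 1.079 -1.587 -2.358
v 1.468 -1.793 -2.295
v 1.605 -0.802 -3.04
v 1.995 -1.009 -2.977
v 1.474 -1.505 -2.955
v 2.233 -1.246 -2.685
v 1.908 -1.73 -2.264
v 1.712 -1.742 -2.663
v 1.913 -1.443 -2.924
v 2.311 -0.989 -2.33
v 1.986 -1.474 -1.909
v 1.916 -1.071 -1.734
v 2.118 -0.771 -1.994
v 2.23 -1.424 -2.277
v 1.214 -0.706 -2.851
v 0.889 -1.191 -2.43
v 1.082 -1.409 -2.766
v 1.284 -1.109 -3.026
v 1.292 -0.45 -2.496
v 0.967 -0.934 -2.075
v 1.287 -0.737 -1.836
v 1.488 -0.438 -2.097
v 0.97 -0.756 -2.483
v -3.661 -1.277 -4.299
v -2.912 -0.796 -3.998
v -2.47 -2.021 -3.14
v -3.219 -2.503 -3.441
v -3.302 -0.696 -3.654
v -2.86 -1.921 -2.796
v -3.806 -0.78 -3.515
v -3.364 -2.005 -2.656
v -4.264 -1.022 -3.625
v -3.822 -2.247 -2.766
v -4.531 -1.345 -3.949
v -4.088 -2.571 -3.09
v -4.521 -1.647 -4.384
v -4.079 -2.872 -3.525
v -4.239 -1.831 -4.792
v -3.797 -3.057 -3.934
v -3.773 -1.84 -5.044
v -3.331 -3.065 -4.186
v -3.272 -1.67 -5.06
v -2.829 -2.895 -4.201
v -2.894 -1.375 -4.834
v -2.452 -2.6 -3.975
v -2.76 -1.049 -4.438
v -2.318 -2.274 -3.579
v 3.046 0.924 -1.421
v 3.495 0.978 -1.042
v 2.234 2.196 -0.639
v 3.562 1.195 -1.327
v 3.431 1.309 -1.648
v 3.153 1.275 -1.882
v 2.835 1.108 -1.94
v 2.597 0.87 -1.799
v 2.531 0.652 -1.514
v 2.661 0.538 -1.193
v 2.939 0.572 -0.959
v 3.258 0.74 -0.901
f 2 1 5
f 2 5 3
f 3 5 6
f 3 6 4
f 5 1 7
f 5 7 6
f 6 7 8
f 6 8 4
f 7 1 9
f 7 9 8
f 8 9 10
f 8 10 4
f 9 1 11
f 9 11 10
f 10 11 12
f 10 12 4
f 11 1 13
f 11 13 12
f 12 13 14
f 12 14 4
f 13 1 15
f 13 15 14
f 14 15 16
f 14 16 4
f 15 1 17
f 15 17 16
f 16 17 18
f 16 18 4
f 17 1 19
f 17 19 18
f 18 19 20
f 18 20 4
f 19 1 21
f 19 21 20
f 20 21 22
f 20 22 4
f 21 1 23
f 21 23 22
f 22 23 24
f 22 24 4
f 23 1 25
f 23 25 24
f 24 25 26
f 24 26 4
f 25 1 2
f 25 2 26
f 26 2 3
f 26 3 4
f 28 30 27
f 31 28 27
f 27 30 29
f 29 31 27
f 28 34 30
f 32 28 31
f 32 34 28
f 30 34 29
f 33 31 29
f 29 34 33
f 33 32 31
f 34 32 33
f 35 72 51
f 72 46 75
f 51 75 40
f 72 75 51
f 35 51 47
f 51 40 52
f 47 52 36
f 51 52 47
f 35 47 56
f 47 36 57
f 56 57 42
f 47 57 56
f 35 56 68
f 56 42 71
f 68 71 45
f 56 71 68
f 35 68 72
f 68 45 76
f 72 76 46
f 68 76 72
f 36 52 63
f 52 40 66
f 63 66 44
f 52 66 63
f 40 75 53
f 75 46 74
f 53 74 39
f 75 74 53
f 46 76 73
f 76 45 69
f 73 69 37
f 76 69 73
f 45 71 70
f 71 42 58
f 70 58 41
f 71 58 70
f 42 57 62
f 57 36 59
f 62 59 43
f 57 59 62
f 38 64 50
f 64 44 65
f 50 65 39
f 64 65 50
f 38 50 48
f 50 39 49
f 48 49 37
f 50 49 48
f 38 48 55
f 48 37 54
f 55 54 41
f 48 54 55
f 38 55 60
f 55 41 61
f 60 61 43
f 55 61 60
f 38 60 64
f 60 43 67
f 64 67 44
f 60 67 64
f 39 65 53
f 65 44 66
f 53 66 40
f 65 66 53
f 37 49 73
f 49 39 74
f 73 74 46
f 49 74 73
f 41 54 70
f 54 37 69
f 70 69 45
f 54 69 70
f 43 61 62
f 61 41 58
f 62 58 42
f 61 58 62
f 44 67 63
f 67 43 59
f 63 59 36
f 67 59 63
f 78 77 81
f 78 81 79
f 79 81 82
f 79 82 80
f 81 77 83
f 81 83 82
f 82 83 84
f 82 84 80
f 83 77 85
f 83 85 84
f 84 85 86
f 84 86 80
f 85 77 87
f 85 87 86
f 86 87 88
f 86 88 80
f 87 77 89
f 87 89 88
f 88 89 90
f 88 90 80
f 89 77 91
f 89 91 90
f 90 91 92
f 90 92 80
f 91 77 93
f 91 93 92
f 92 93 94
f 92 94 80
f 93 77 95
f 93 95 94
f 94 95 96
f 94 96 80
f 95 77 97
f 95 97 96
f 96 97 98
f 96 98 80
f 97 77 99
f 97 99 98
f 98 99 100
f 98 100 80
f 99 77 78
f 99 78 100
f 100 78 79
f 100 79 80
f 102 101 104
f 102 104 103
f 104 101 105
f 104 105 103
f 105 101 106
f 105 106 103
f 106 101 107
f 106 107 103
f 107 101 108
f 107 108 103
f 108 101 109
f 108 109 103
f 109 101 110
f 109 110 103
f 110 101 111
f 110 111 103
f 111 101 112
f 111 112 103
f 112 101 102
f 112 102 103



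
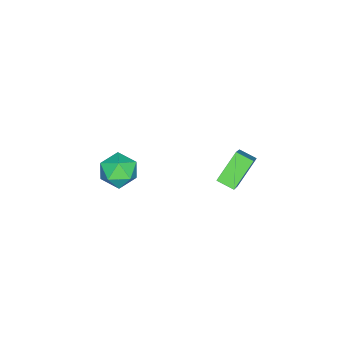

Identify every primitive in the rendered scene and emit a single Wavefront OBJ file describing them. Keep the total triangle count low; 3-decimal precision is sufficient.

v -5.07 1.646 0.923
v -3.892 2.008 2.08
v -5.066 2.427 0.675
v -3.888 2.789 1.831
v -3.952 1.311 -0.111
v -2.774 1.673 1.045
v -3.948 2.092 -0.36
v -2.77 2.454 0.797
v -4.162 -2.688 -2.333
v -3.47 -2.617 -1.691
v -4.29 -4.183 -2.029
v -3.598 -4.112 -1.387
v -4.438 -3.707 -1.225
v -4.359 -2.783 -1.413
v -3.401 -4.017 -2.307
v -3.322 -3.093 -2.495
v -3 -3.438 -1.675
v -3.641 -3.247 -1.006
v -4.119 -3.553 -2.714
v -4.76 -3.362 -2.045
f 2 4 1
f 5 2 1
f 1 4 3
f 3 5 1
f 2 8 4
f 6 2 5
f 6 8 2
f 4 8 3
f 7 5 3
f 3 8 7
f 7 6 5
f 8 6 7
f 9 20 14
f 9 14 10
f 9 10 16
f 9 16 19
f 9 19 20
f 10 14 18
f 14 20 13
f 20 19 11
f 19 16 15
f 16 10 17
f 12 18 13
f 12 13 11
f 12 11 15
f 12 15 17
f 12 17 18
f 13 18 14
f 11 13 20
f 15 11 19
f 17 15 16
f 18 17 10



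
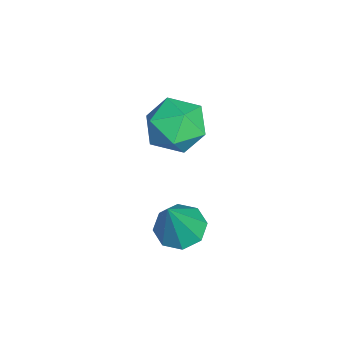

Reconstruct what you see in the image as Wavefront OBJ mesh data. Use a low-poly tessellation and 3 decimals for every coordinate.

v 0.453 -1.188 1.467
v 1.01 -0.465 1.348
v 1.347 -1.552 3.433
v 0.402 -0.289 1.657
v -0.176 -0.639 1.855
v -0.385 -1.311 1.826
v -0.104 -1.91 1.586
v 0.504 -2.086 1.277
v 1.082 -1.736 1.079
v 1.291 -1.065 1.109
v -4.256 -1.509 3.385
v -3.659 -0.677 4.048
v -2.541 -2.363 2.912
v -1.944 -1.531 3.575
v -2.641 -2.366 4.127
v -3.701 -1.838 4.42
v -2.499 -1.202 2.54
v -3.559 -0.674 2.833
v -2.573 -0.488 3.526
v -2.661 -1.207 4.507
v -3.539 -1.833 2.453
v -3.627 -2.552 3.434
f 2 1 4
f 2 4 3
f 4 1 5
f 4 5 3
f 5 1 6
f 5 6 3
f 6 1 7
f 6 7 3
f 7 1 8
f 7 8 3
f 8 1 9
f 8 9 3
f 9 1 10
f 9 10 3
f 10 1 2
f 10 2 3
f 11 22 16
f 11 16 12
f 11 12 18
f 11 18 21
f 11 21 22
f 12 16 20
f 16 22 15
f 22 21 13
f 21 18 17
f 18 12 19
f 14 20 15
f 14 15 13
f 14 13 17
f 14 17 19
f 14 19 20
f 15 20 16
f 13 15 22
f 17 13 21
f 19 17 18
f 20 19 12



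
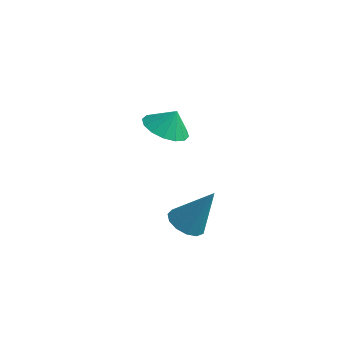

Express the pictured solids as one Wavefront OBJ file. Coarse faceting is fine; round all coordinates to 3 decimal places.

v 3.255 -2.526 -1.776
v 3.968 -2.832 -2.041
v 4.145 -1.974 -0.024
v 3.958 -2.39 -2.175
v 3.725 -1.991 -2.183
v 3.343 -1.762 -2.061
v 2.933 -1.775 -1.848
v 2.625 -2.027 -1.612
v 2.517 -2.437 -1.429
v 2.644 -2.875 -1.355
v 2.964 -3.202 -1.415
v 3.377 -3.315 -1.589
v 3.751 -3.177 -1.823
v -1.355 2.243 -0.882
v -0.453 1.708 -1.033
v -1.005 2.557 0.102
v -0.354 2.211 -1.228
v -0.524 2.723 -1.331
v -0.916 3.106 -1.313
v -1.426 3.258 -1.18
v -1.917 3.138 -0.967
v -2.258 2.778 -0.731
v -2.356 2.275 -0.535
v -2.187 1.763 -0.432
v -1.794 1.38 -0.45
v -1.284 1.229 -0.583
v -0.793 1.349 -0.797
f 2 1 4
f 2 4 3
f 4 1 5
f 4 5 3
f 5 1 6
f 5 6 3
f 6 1 7
f 6 7 3
f 7 1 8
f 7 8 3
f 8 1 9
f 8 9 3
f 9 1 10
f 9 10 3
f 10 1 11
f 10 11 3
f 11 1 12
f 11 12 3
f 12 1 13
f 12 13 3
f 13 1 2
f 13 2 3
f 15 14 17
f 15 17 16
f 17 14 18
f 17 18 16
f 18 14 19
f 18 19 16
f 19 14 20
f 19 20 16
f 20 14 21
f 20 21 16
f 21 14 22
f 21 22 16
f 22 14 23
f 22 23 16
f 23 14 24
f 23 24 16
f 24 14 25
f 24 25 16
f 25 14 26
f 25 26 16
f 26 14 27
f 26 27 16
f 27 14 15
f 27 15 16



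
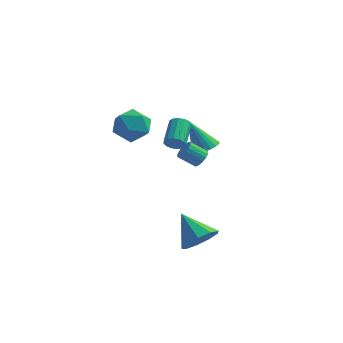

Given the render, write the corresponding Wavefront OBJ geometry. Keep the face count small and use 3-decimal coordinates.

v 0.398 2.821 0.319
v 0.848 3.436 0.529
v -0.678 2.999 2.101
v 0.603 3.583 0.366
v 0.322 3.598 0.195
v 0.055 3.478 0.046
v -0.153 3.245 -0.056
v -0.265 2.939 -0.094
v -0.263 2.612 -0.06
v -0.146 2.322 0.04
v 0.064 2.117 0.187
v 0.333 2.035 0.358
v 0.613 2.088 0.521
v 0.855 2.268 0.65
v 1.019 2.544 0.721
v 1.075 2.868 0.723
v 1.015 3.183 0.655
v 1.771 -2.518 -3.04
v 2.4 -1.642 -2.975
v 0.489 -1.682 -1.88
v 1.931 -1.575 -3.542
v 1.387 -1.949 -3.874
v 1.023 -2.589 -3.816
v 1.009 -3.196 -3.394
v 1.351 -3.485 -2.807
v 1.89 -3.322 -2.329
v 2.373 -2.782 -2.183
v 2.575 -2.119 -2.438
v -2.431 -0.463 4.505
v -1.495 -0.421 3.902
v -3.005 -1.859 3.518
v -2.069 -1.817 2.915
v -2.031 -2.141 3.98
v -1.676 -1.278 4.591
v -2.824 -1.002 2.829
v -2.469 -0.139 3.44
v -1.738 -0.754 2.866
v -1.248 -1.458 3.578
v -3.252 -0.822 3.842
v -2.762 -1.526 4.554
v 0.068 -1.422 2.992
v 0.218 -1.173 2.502
v 0.062 0.211 3.157
v -0.088 -0.038 3.648
v -0.102 -1.205 2.493
v -0.258 0.179 3.149
v -0.367 -1.306 2.643
v -0.523 0.079 3.299
v -0.495 -1.444 2.904
v -0.651 -0.059 3.56
v -0.443 -1.575 3.193
v -0.599 -0.19 3.848
v -0.23 -1.657 3.418
v -0.386 -0.273 4.073
v 0.079 -1.665 3.508
v -0.077 -0.281 4.163
v 0.383 -1.596 3.434
v 0.227 -0.211 4.09
v 0.588 -1.472 3.22
v 0.432 -0.087 3.876
v 0.628 -1.332 2.934
v 0.472 0.053 3.589
v 0.489 -1.22 2.666
v 0.334 0.164 3.322
v 1.07 -0.19 1.379
v 1.426 -0.276 1.815
v 0.587 -0.496 2.458
v 0.23 -0.41 2.021
v 1.375 -0.029 1.832
v 0.535 -0.248 2.475
v 1.263 0.187 1.76
v 0.423 -0.032 2.402
v 1.113 0.328 1.612
v 0.273 0.109 2.254
v 0.954 0.367 1.418
v 0.114 0.147 2.06
v 0.818 0.295 1.216
v -0.021 0.075 1.858
v 0.733 0.127 1.046
v -0.107 -0.093 1.689
v 0.713 -0.104 0.942
v -0.126 -0.324 1.585
v 0.765 -0.352 0.925
v -0.075 -0.571 1.568
v 0.877 -0.568 0.998
v 0.037 -0.787 1.64
v 1.027 -0.709 1.146
v 0.187 -0.928 1.788
v 1.186 -0.747 1.34
v 0.346 -0.967 1.982
v 1.321 -0.675 1.542
v 0.482 -0.895 2.184
v 1.407 -0.507 1.711
v 0.567 -0.727 2.354
f 2 1 4
f 2 4 3
f 4 1 5
f 4 5 3
f 5 1 6
f 5 6 3
f 6 1 7
f 6 7 3
f 7 1 8
f 7 8 3
f 8 1 9
f 8 9 3
f 9 1 10
f 9 10 3
f 10 1 11
f 10 11 3
f 11 1 12
f 11 12 3
f 12 1 13
f 12 13 3
f 13 1 14
f 13 14 3
f 14 1 15
f 14 15 3
f 15 1 16
f 15 16 3
f 16 1 17
f 16 17 3
f 17 1 2
f 17 2 3
f 19 18 21
f 19 21 20
f 21 18 22
f 21 22 20
f 22 18 23
f 22 23 20
f 23 18 24
f 23 24 20
f 24 18 25
f 24 25 20
f 25 18 26
f 25 26 20
f 26 18 27
f 26 27 20
f 27 18 28
f 27 28 20
f 28 18 19
f 28 19 20
f 29 40 34
f 29 34 30
f 29 30 36
f 29 36 39
f 29 39 40
f 30 34 38
f 34 40 33
f 40 39 31
f 39 36 35
f 36 30 37
f 32 38 33
f 32 33 31
f 32 31 35
f 32 35 37
f 32 37 38
f 33 38 34
f 31 33 40
f 35 31 39
f 37 35 36
f 38 37 30
f 42 41 45
f 42 45 43
f 43 45 46
f 43 46 44
f 45 41 47
f 45 47 46
f 46 47 48
f 46 48 44
f 47 41 49
f 47 49 48
f 48 49 50
f 48 50 44
f 49 41 51
f 49 51 50
f 50 51 52
f 50 52 44
f 51 41 53
f 51 53 52
f 52 53 54
f 52 54 44
f 53 41 55
f 53 55 54
f 54 55 56
f 54 56 44
f 55 41 57
f 55 57 56
f 56 57 58
f 56 58 44
f 57 41 59
f 57 59 58
f 58 59 60
f 58 60 44
f 59 41 61
f 59 61 60
f 60 61 62
f 60 62 44
f 61 41 63
f 61 63 62
f 62 63 64
f 62 64 44
f 63 41 42
f 63 42 64
f 64 42 43
f 64 43 44
f 66 65 69
f 66 69 67
f 67 69 70
f 67 70 68
f 69 65 71
f 69 71 70
f 70 71 72
f 70 72 68
f 71 65 73
f 71 73 72
f 72 73 74
f 72 74 68
f 73 65 75
f 73 75 74
f 74 75 76
f 74 76 68
f 75 65 77
f 75 77 76
f 76 77 78
f 76 78 68
f 77 65 79
f 77 79 78
f 78 79 80
f 78 80 68
f 79 65 81
f 79 81 80
f 80 81 82
f 80 82 68
f 81 65 83
f 81 83 82
f 82 83 84
f 82 84 68
f 83 65 85
f 83 85 84
f 84 85 86
f 84 86 68
f 85 65 87
f 85 87 86
f 86 87 88
f 86 88 68
f 87 65 89
f 87 89 88
f 88 89 90
f 88 90 68
f 89 65 91
f 89 91 90
f 90 91 92
f 90 92 68
f 91 65 93
f 91 93 92
f 92 93 94
f 92 94 68
f 93 65 66
f 93 66 94
f 94 66 67
f 94 67 68



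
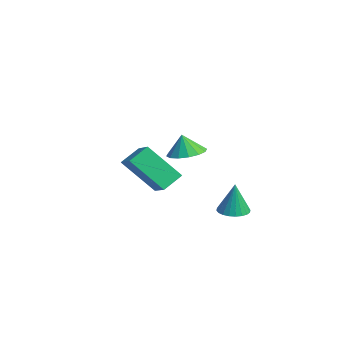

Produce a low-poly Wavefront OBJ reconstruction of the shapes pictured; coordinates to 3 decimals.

v 0.297 -1.779 1.241
v -0.459 -3.016 2.775
v 0.04 -0.896 1.826
v -0.716 -2.133 3.36
v 1.516 -1.807 1.82
v 0.76 -3.044 3.354
v 1.259 -0.924 2.405
v 0.503 -2.161 3.939
v 2.801 0.755 0.781
v 3.361 0.335 0.761
v 2.879 0.785 2.299
v 3.479 0.581 0.75
v 3.493 0.854 0.744
v 3.403 1.112 0.744
v 3.221 1.315 0.749
v 2.974 1.433 0.759
v 2.702 1.448 0.773
v 2.445 1.358 0.788
v 2.242 1.175 0.801
v 2.124 0.929 0.812
v 2.109 0.657 0.818
v 2.2 0.399 0.819
v 2.382 0.196 0.813
v 2.628 0.077 0.803
v 2.901 0.062 0.79
v 3.158 0.153 0.775
v -2.68 0.736 1.928
v -2.069 1.38 2.128
v -2.84 0.564 2.972
v -2.481 1.607 2.103
v -2.946 1.6 2.03
v -3.34 1.362 1.93
v -3.557 0.956 1.829
v -3.539 0.491 1.755
v -3.29 0.092 1.728
v -2.878 -0.135 1.754
v -2.413 -0.128 1.826
v -2.019 0.11 1.926
v -1.802 0.516 2.027
v -1.82 0.981 2.101
f 2 4 1
f 5 2 1
f 1 4 3
f 3 5 1
f 2 8 4
f 6 2 5
f 6 8 2
f 4 8 3
f 7 5 3
f 3 8 7
f 7 6 5
f 8 6 7
f 10 9 12
f 10 12 11
f 12 9 13
f 12 13 11
f 13 9 14
f 13 14 11
f 14 9 15
f 14 15 11
f 15 9 16
f 15 16 11
f 16 9 17
f 16 17 11
f 17 9 18
f 17 18 11
f 18 9 19
f 18 19 11
f 19 9 20
f 19 20 11
f 20 9 21
f 20 21 11
f 21 9 22
f 21 22 11
f 22 9 23
f 22 23 11
f 23 9 24
f 23 24 11
f 24 9 25
f 24 25 11
f 25 9 26
f 25 26 11
f 26 9 10
f 26 10 11
f 28 27 30
f 28 30 29
f 30 27 31
f 30 31 29
f 31 27 32
f 31 32 29
f 32 27 33
f 32 33 29
f 33 27 34
f 33 34 29
f 34 27 35
f 34 35 29
f 35 27 36
f 35 36 29
f 36 27 37
f 36 37 29
f 37 27 38
f 37 38 29
f 38 27 39
f 38 39 29
f 39 27 40
f 39 40 29
f 40 27 28
f 40 28 29



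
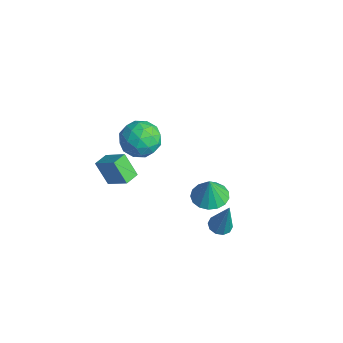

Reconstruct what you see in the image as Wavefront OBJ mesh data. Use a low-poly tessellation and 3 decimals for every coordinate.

v 3.078 0.613 -1.49
v 3.645 0.817 -1.676
v 3.722 0.707 0.57
v 3.418 1.128 -1.619
v 3.061 1.243 -1.513
v 2.711 1.117 -1.398
v 2.501 0.799 -1.318
v 2.512 0.41 -1.304
v 2.739 0.098 -1.36
v 3.096 -0.016 -1.467
v 3.446 0.11 -1.582
v 3.655 0.428 -1.662
v -3.555 -2.04 -2.737
v -4.347 -2.33 -1.509
v -3.891 -1.216 -2.759
v -4.683 -1.506 -1.531
v -2.417 -1.554 -1.889
v -3.209 -1.844 -0.661
v -2.753 -0.73 -1.911
v -3.545 -1.02 -0.683
v 0.264 1.772 -2.329
v 1.059 1.179 -2.454
v 0.396 1.648 -0.891
v 1.246 1.619 -2.433
v 1.209 2.094 -2.389
v 0.954 2.495 -2.331
v 0.542 2.731 -2.272
v 0.066 2.747 -2.227
v -0.365 2.54 -2.205
v -0.652 2.157 -2.212
v -0.729 1.686 -2.245
v -0.579 1.234 -2.298
v -0.235 0.906 -2.358
v 0.222 0.776 -2.412
v 0.689 0.875 -2.446
v -1.366 -0.319 1.801
v -0.687 -0.709 2.638
v -2.613 -1.631 2.202
v -1.934 -2.021 3.039
v -2.447 -1.001 3.145
v -1.676 -0.19 2.897
v -1.624 -2.15 1.943
v -0.853 -1.339 1.695
v -0.847 -1.84 2.726
v -1.355 -1.13 3.469
v -1.945 -1.21 1.371
v -2.453 -0.5 2.114
v -0.917 -0.399 2.184
v -2.383 -1.941 2.656
v -2.684 -1.342 2.718
v -2.285 -1.571 3.21
v -1.498 -0.094 2.336
v -1.099 -0.323 2.829
v -2.133 -0.495 3.126
v -2.201 -2.017 2.011
v -1.802 -2.246 2.504
v -1.015 -0.769 1.63
v -0.616 -0.998 2.122
v -1.167 -1.845 1.714
v -0.612 -1.293 2.728
v -1.345 -2.064 2.964
v -1.163 -2.14 2.32
v -0.71 -1.663 2.174
v -0.91 -0.875 3.165
v -1.644 -1.647 3.4
v -1.945 -1.047 3.462
v -1.492 -0.571 3.317
v -1.004 -1.541 3.216
v -1.656 -0.693 1.44
v -2.39 -1.465 1.675
v -1.808 -1.769 1.523
v -1.355 -1.293 1.378
v -1.955 -0.276 1.876
v -2.688 -1.047 2.112
v -2.59 -0.677 2.666
v -2.137 -0.2 2.52
v -2.296 -0.799 1.624
f 2 1 4
f 2 4 3
f 4 1 5
f 4 5 3
f 5 1 6
f 5 6 3
f 6 1 7
f 6 7 3
f 7 1 8
f 7 8 3
f 8 1 9
f 8 9 3
f 9 1 10
f 9 10 3
f 10 1 11
f 10 11 3
f 11 1 12
f 11 12 3
f 12 1 2
f 12 2 3
f 14 16 13
f 17 14 13
f 13 16 15
f 15 17 13
f 14 20 16
f 18 14 17
f 18 20 14
f 16 20 15
f 19 17 15
f 15 20 19
f 19 18 17
f 20 18 19
f 22 21 24
f 22 24 23
f 24 21 25
f 24 25 23
f 25 21 26
f 25 26 23
f 26 21 27
f 26 27 23
f 27 21 28
f 27 28 23
f 28 21 29
f 28 29 23
f 29 21 30
f 29 30 23
f 30 21 31
f 30 31 23
f 31 21 32
f 31 32 23
f 32 21 33
f 32 33 23
f 33 21 34
f 33 34 23
f 34 21 35
f 34 35 23
f 35 21 22
f 35 22 23
f 36 73 52
f 73 47 76
f 52 76 41
f 73 76 52
f 36 52 48
f 52 41 53
f 48 53 37
f 52 53 48
f 36 48 57
f 48 37 58
f 57 58 43
f 48 58 57
f 36 57 69
f 57 43 72
f 69 72 46
f 57 72 69
f 36 69 73
f 69 46 77
f 73 77 47
f 69 77 73
f 37 53 64
f 53 41 67
f 64 67 45
f 53 67 64
f 41 76 54
f 76 47 75
f 54 75 40
f 76 75 54
f 47 77 74
f 77 46 70
f 74 70 38
f 77 70 74
f 46 72 71
f 72 43 59
f 71 59 42
f 72 59 71
f 43 58 63
f 58 37 60
f 63 60 44
f 58 60 63
f 39 65 51
f 65 45 66
f 51 66 40
f 65 66 51
f 39 51 49
f 51 40 50
f 49 50 38
f 51 50 49
f 39 49 56
f 49 38 55
f 56 55 42
f 49 55 56
f 39 56 61
f 56 42 62
f 61 62 44
f 56 62 61
f 39 61 65
f 61 44 68
f 65 68 45
f 61 68 65
f 40 66 54
f 66 45 67
f 54 67 41
f 66 67 54
f 38 50 74
f 50 40 75
f 74 75 47
f 50 75 74
f 42 55 71
f 55 38 70
f 71 70 46
f 55 70 71
f 44 62 63
f 62 42 59
f 63 59 43
f 62 59 63
f 45 68 64
f 68 44 60
f 64 60 37
f 68 60 64



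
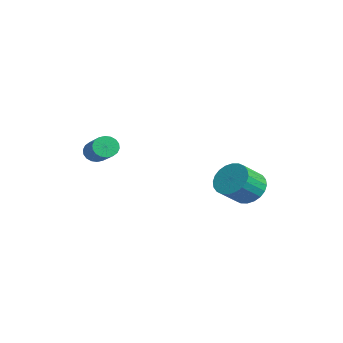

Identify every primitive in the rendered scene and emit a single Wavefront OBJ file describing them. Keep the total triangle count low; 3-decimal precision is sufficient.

v 2.961 2.428 -2.464
v 3.806 2.394 -2.959
v 4.284 1.339 -2.07
v 3.439 1.372 -1.576
v 3.887 2.655 -2.692
v 4.365 1.6 -1.803
v 3.826 2.882 -2.39
v 4.304 1.827 -1.501
v 3.634 3.04 -2.1
v 4.112 1.985 -1.211
v 3.339 3.104 -1.865
v 3.817 2.049 -0.976
v 2.987 3.066 -1.721
v 3.465 2.011 -0.832
v 2.631 2.93 -1.691
v 3.108 1.875 -0.802
v 2.325 2.718 -1.778
v 2.803 1.663 -0.889
v 2.116 2.461 -1.97
v 2.594 1.406 -1.081
v 2.035 2.2 -2.237
v 2.513 1.145 -1.348
v 2.096 1.973 -2.539
v 2.574 0.918 -1.65
v 2.288 1.815 -2.829
v 2.766 0.76 -1.94
v 2.583 1.751 -3.064
v 3.061 0.696 -2.175
v 2.935 1.789 -3.208
v 3.413 0.734 -2.319
v 3.292 1.925 -3.238
v 3.769 0.87 -2.349
v 3.597 2.137 -3.151
v 4.075 1.082 -2.262
v -0.344 -3.875 -0.642
v -0.096 -4.174 -1.137
v 1.792 -4.204 -0.174
v 1.544 -3.905 0.322
v -0.059 -3.904 -1.202
v 1.83 -3.934 -0.239
v -0.078 -3.628 -1.156
v 1.811 -3.658 -0.193
v -0.15 -3.401 -1.008
v 1.739 -3.431 -0.045
v -0.26 -3.268 -0.788
v 1.628 -3.298 0.176
v -0.387 -3.255 -0.538
v 1.501 -3.285 0.425
v -0.506 -3.365 -0.309
v 1.382 -3.395 0.654
v -0.592 -3.576 -0.146
v 1.296 -3.606 0.817
v -0.63 -3.846 -0.081
v 1.259 -3.876 0.882
v -0.611 -4.122 -0.127
v 1.278 -4.152 0.836
v -0.539 -4.349 -0.275
v 1.35 -4.379 0.688
v -0.428 -4.482 -0.496
v 1.46 -4.512 0.468
v -0.301 -4.495 -0.745
v 1.587 -4.525 0.218
v -0.182 -4.385 -0.974
v 1.706 -4.415 -0.011
f 2 1 5
f 2 5 3
f 3 5 6
f 3 6 4
f 5 1 7
f 5 7 6
f 6 7 8
f 6 8 4
f 7 1 9
f 7 9 8
f 8 9 10
f 8 10 4
f 9 1 11
f 9 11 10
f 10 11 12
f 10 12 4
f 11 1 13
f 11 13 12
f 12 13 14
f 12 14 4
f 13 1 15
f 13 15 14
f 14 15 16
f 14 16 4
f 15 1 17
f 15 17 16
f 16 17 18
f 16 18 4
f 17 1 19
f 17 19 18
f 18 19 20
f 18 20 4
f 19 1 21
f 19 21 20
f 20 21 22
f 20 22 4
f 21 1 23
f 21 23 22
f 22 23 24
f 22 24 4
f 23 1 25
f 23 25 24
f 24 25 26
f 24 26 4
f 25 1 27
f 25 27 26
f 26 27 28
f 26 28 4
f 27 1 29
f 27 29 28
f 28 29 30
f 28 30 4
f 29 1 31
f 29 31 30
f 30 31 32
f 30 32 4
f 31 1 33
f 31 33 32
f 32 33 34
f 32 34 4
f 33 1 2
f 33 2 34
f 34 2 3
f 34 3 4
f 36 35 39
f 36 39 37
f 37 39 40
f 37 40 38
f 39 35 41
f 39 41 40
f 40 41 42
f 40 42 38
f 41 35 43
f 41 43 42
f 42 43 44
f 42 44 38
f 43 35 45
f 43 45 44
f 44 45 46
f 44 46 38
f 45 35 47
f 45 47 46
f 46 47 48
f 46 48 38
f 47 35 49
f 47 49 48
f 48 49 50
f 48 50 38
f 49 35 51
f 49 51 50
f 50 51 52
f 50 52 38
f 51 35 53
f 51 53 52
f 52 53 54
f 52 54 38
f 53 35 55
f 53 55 54
f 54 55 56
f 54 56 38
f 55 35 57
f 55 57 56
f 56 57 58
f 56 58 38
f 57 35 59
f 57 59 58
f 58 59 60
f 58 60 38
f 59 35 61
f 59 61 60
f 60 61 62
f 60 62 38
f 61 35 63
f 61 63 62
f 62 63 64
f 62 64 38
f 63 35 36
f 63 36 64
f 64 36 37
f 64 37 38



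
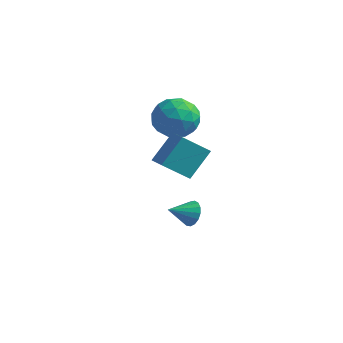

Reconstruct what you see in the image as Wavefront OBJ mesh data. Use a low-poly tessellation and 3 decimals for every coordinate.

v 2.18 -1.667 0.849
v 1.459 -2.5 1.745
v 2.425 -0.672 1.972
v 1.704 -1.505 2.868
v 2.976 -2.115 1.072
v 2.255 -2.948 1.968
v 3.221 -1.12 2.195
v 2.5 -1.953 3.091
v 1.104 0.614 -2.971
v 1.334 0.224 -3.437
v 0.576 -0.274 -2.489
v 1.553 0.214 -3.217
v 1.669 0.295 -2.94
v 1.656 0.45 -2.67
v 1.516 0.642 -2.47
v 1.281 0.828 -2.384
v 1.006 0.965 -2.433
v 0.753 1.021 -2.605
v 0.581 0.984 -2.862
v 0.528 0.862 -3.143
v 0.607 0.684 -3.385
v 0.8 0.489 -3.532
v 1.062 0.323 -3.551
v -1.982 2.565 0.926
v -1.216 3.273 0.598
v -0.724 1.507 1.582
v 0.042 2.215 1.254
v -0.635 2.481 2.07
v -1.413 3.135 1.665
v -0.527 1.645 0.515
v -1.305 2.299 0.11
v -0.317 2.705 0.344
v -0.383 3.221 1.306
v -1.557 1.559 0.874
v -1.623 2.075 1.836
v -1.709 3.012 0.704
v -0.231 1.768 1.476
v -0.629 1.925 1.955
v -0.179 2.341 1.763
v -1.825 2.931 1.331
v -1.375 3.347 1.139
v -1.034 2.881 2.004
v -0.565 1.433 1.041
v -0.115 1.849 0.849
v -1.761 2.439 0.417
v -1.311 2.855 0.225
v -0.906 1.899 0.176
v -0.73 3.094 0.363
v 0.009 2.472 0.748
v -0.326 2.137 0.314
v -0.783 2.521 0.075
v -0.77 3.398 0.928
v -0.03 2.776 1.313
v -0.429 2.932 1.793
v -0.885 3.316 1.555
v -0.241 3.063 0.779
v -1.91 2.004 0.867
v -1.17 1.382 1.252
v -1.055 1.464 0.625
v -1.511 1.848 0.387
v -1.949 2.308 1.432
v -1.21 1.686 1.817
v -1.157 2.259 2.105
v -1.614 2.643 1.866
v -1.699 1.717 1.401
f 2 4 1
f 5 2 1
f 1 4 3
f 3 5 1
f 2 8 4
f 6 2 5
f 6 8 2
f 4 8 3
f 7 5 3
f 3 8 7
f 7 6 5
f 8 6 7
f 10 9 12
f 10 12 11
f 12 9 13
f 12 13 11
f 13 9 14
f 13 14 11
f 14 9 15
f 14 15 11
f 15 9 16
f 15 16 11
f 16 9 17
f 16 17 11
f 17 9 18
f 17 18 11
f 18 9 19
f 18 19 11
f 19 9 20
f 19 20 11
f 20 9 21
f 20 21 11
f 21 9 22
f 21 22 11
f 22 9 23
f 22 23 11
f 23 9 10
f 23 10 11
f 24 61 40
f 61 35 64
f 40 64 29
f 61 64 40
f 24 40 36
f 40 29 41
f 36 41 25
f 40 41 36
f 24 36 45
f 36 25 46
f 45 46 31
f 36 46 45
f 24 45 57
f 45 31 60
f 57 60 34
f 45 60 57
f 24 57 61
f 57 34 65
f 61 65 35
f 57 65 61
f 25 41 52
f 41 29 55
f 52 55 33
f 41 55 52
f 29 64 42
f 64 35 63
f 42 63 28
f 64 63 42
f 35 65 62
f 65 34 58
f 62 58 26
f 65 58 62
f 34 60 59
f 60 31 47
f 59 47 30
f 60 47 59
f 31 46 51
f 46 25 48
f 51 48 32
f 46 48 51
f 27 53 39
f 53 33 54
f 39 54 28
f 53 54 39
f 27 39 37
f 39 28 38
f 37 38 26
f 39 38 37
f 27 37 44
f 37 26 43
f 44 43 30
f 37 43 44
f 27 44 49
f 44 30 50
f 49 50 32
f 44 50 49
f 27 49 53
f 49 32 56
f 53 56 33
f 49 56 53
f 28 54 42
f 54 33 55
f 42 55 29
f 54 55 42
f 26 38 62
f 38 28 63
f 62 63 35
f 38 63 62
f 30 43 59
f 43 26 58
f 59 58 34
f 43 58 59
f 32 50 51
f 50 30 47
f 51 47 31
f 50 47 51
f 33 56 52
f 56 32 48
f 52 48 25
f 56 48 52



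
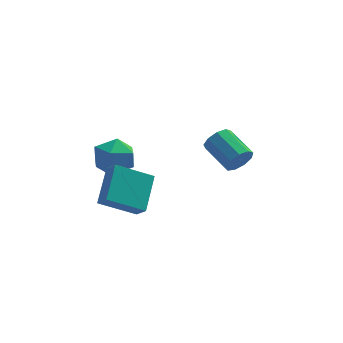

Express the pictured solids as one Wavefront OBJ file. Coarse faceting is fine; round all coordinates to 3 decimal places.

v -3.406 -3.984 4.246
v -2.815 -2.303 5.394
v -3.784 -3.406 3.594
v -3.192 -1.725 4.742
v -1.588 -3.935 3.238
v -0.996 -2.254 4.386
v -1.965 -3.357 2.586
v -1.374 -1.676 3.734
v -2.391 1.151 3.143
v -1.724 1.054 4.134
v -3.576 -0.234 3.806
v -2.909 -0.331 4.797
v -3.562 0.657 4.608
v -2.829 1.512 4.199
v -2.471 -0.692 3.741
v -1.738 0.163 3.332
v -1.773 -0.085 4.504
v -2.447 0.749 5.039
v -2.853 0.071 2.901
v -3.527 0.905 3.436
v 3.515 0.783 2.849
v 3.839 1.24 2.222
v 2.948 2.753 2.864
v 2.625 2.297 3.491
v 3.337 1.012 2.061
v 2.446 2.526 2.703
v 2.918 0.678 2.268
v 2.027 2.191 2.91
v 2.779 0.393 2.747
v 1.888 1.906 3.389
v 2.984 0.29 3.274
v 2.093 1.804 3.916
v 3.438 0.419 3.602
v 2.548 1.932 4.244
v 3.929 0.717 3.577
v 3.038 2.231 4.219
v 4.225 1.047 3.212
v 3.335 2.561 3.854
v 4.19 1.253 2.677
v 3.299 2.767 3.319
f 2 4 1
f 5 2 1
f 1 4 3
f 3 5 1
f 2 8 4
f 6 2 5
f 6 8 2
f 4 8 3
f 7 5 3
f 3 8 7
f 7 6 5
f 8 6 7
f 9 20 14
f 9 14 10
f 9 10 16
f 9 16 19
f 9 19 20
f 10 14 18
f 14 20 13
f 20 19 11
f 19 16 15
f 16 10 17
f 12 18 13
f 12 13 11
f 12 11 15
f 12 15 17
f 12 17 18
f 13 18 14
f 11 13 20
f 15 11 19
f 17 15 16
f 18 17 10
f 22 21 25
f 22 25 23
f 23 25 26
f 23 26 24
f 25 21 27
f 25 27 26
f 26 27 28
f 26 28 24
f 27 21 29
f 27 29 28
f 28 29 30
f 28 30 24
f 29 21 31
f 29 31 30
f 30 31 32
f 30 32 24
f 31 21 33
f 31 33 32
f 32 33 34
f 32 34 24
f 33 21 35
f 33 35 34
f 34 35 36
f 34 36 24
f 35 21 37
f 35 37 36
f 36 37 38
f 36 38 24
f 37 21 39
f 37 39 38
f 38 39 40
f 38 40 24
f 39 21 22
f 39 22 40
f 40 22 23
f 40 23 24



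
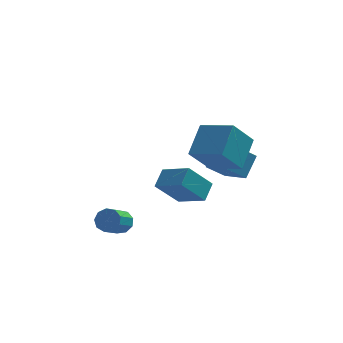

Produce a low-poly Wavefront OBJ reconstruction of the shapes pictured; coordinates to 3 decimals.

v 3.499 -2.547 -1.02
v 2.449 -3.072 -0.055
v 2.396 -1.273 -1.528
v 1.346 -1.798 -0.562
v 4.094 -1.562 0.162
v 3.044 -2.087 1.128
v 2.991 -0.288 -0.345
v 1.941 -0.813 0.62
v 1.654 1.551 -1.851
v 1.981 1.163 -1.637
v 1.266 2.169 -0.129
v 2.17 1.44 -1.694
v 2.162 1.759 -1.811
v 1.96 1.999 -1.943
v 1.642 2.067 -2.039
v 1.328 1.939 -2.064
v 1.139 1.662 -2.007
v 1.147 1.343 -1.891
v 1.349 1.103 -1.759
v 1.667 1.034 -1.662
v -0.12 1.776 -5.301
v -1.456 1.127 -3.692
v 0.314 2.816 -4.521
v -1.022 2.167 -2.912
v 1.362 0.593 -4.548
v 0.026 -0.056 -2.939
v 1.796 1.633 -3.768
v 0.46 0.984 -2.159
v 2.101 -5.698 2.448
v 2.732 -4.136 3.799
v 0.385 -4.514 1.881
v 1.017 -2.952 3.233
v 3.203 -4.828 0.927
v 3.835 -3.266 2.279
v 1.488 -3.644 0.361
v 2.119 -2.082 1.712
v -3.252 -3.373 -3.958
v -2.593 -3.8 -4.048
v -3.229 -4.954 -3.232
v -3.888 -4.527 -3.142
v -2.56 -3.501 -3.599
v -3.196 -4.655 -2.783
v -2.85 -3.142 -3.318
v -3.486 -4.296 -2.502
v -3.329 -2.891 -3.337
v -3.965 -4.045 -2.521
v -3.771 -2.866 -3.646
v -4.407 -4.02 -2.83
v -3.971 -3.078 -4.101
v -4.607 -4.232 -3.285
v -3.834 -3.428 -4.49
v -4.47 -4.582 -3.673
v -3.425 -3.753 -4.629
v -4.061 -4.906 -3.813
v -2.935 -3.899 -4.455
v -3.571 -5.053 -3.638
f 2 4 1
f 5 2 1
f 1 4 3
f 3 5 1
f 2 8 4
f 6 2 5
f 6 8 2
f 4 8 3
f 7 5 3
f 3 8 7
f 7 6 5
f 8 6 7
f 10 9 12
f 10 12 11
f 12 9 13
f 12 13 11
f 13 9 14
f 13 14 11
f 14 9 15
f 14 15 11
f 15 9 16
f 15 16 11
f 16 9 17
f 16 17 11
f 17 9 18
f 17 18 11
f 18 9 19
f 18 19 11
f 19 9 20
f 19 20 11
f 20 9 10
f 20 10 11
f 22 24 21
f 25 22 21
f 21 24 23
f 23 25 21
f 22 28 24
f 26 22 25
f 26 28 22
f 24 28 23
f 27 25 23
f 23 28 27
f 27 26 25
f 28 26 27
f 30 32 29
f 33 30 29
f 29 32 31
f 31 33 29
f 30 36 32
f 34 30 33
f 34 36 30
f 32 36 31
f 35 33 31
f 31 36 35
f 35 34 33
f 36 34 35
f 38 37 41
f 38 41 39
f 39 41 42
f 39 42 40
f 41 37 43
f 41 43 42
f 42 43 44
f 42 44 40
f 43 37 45
f 43 45 44
f 44 45 46
f 44 46 40
f 45 37 47
f 45 47 46
f 46 47 48
f 46 48 40
f 47 37 49
f 47 49 48
f 48 49 50
f 48 50 40
f 49 37 51
f 49 51 50
f 50 51 52
f 50 52 40
f 51 37 53
f 51 53 52
f 52 53 54
f 52 54 40
f 53 37 55
f 53 55 54
f 54 55 56
f 54 56 40
f 55 37 38
f 55 38 56
f 56 38 39
f 56 39 40

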